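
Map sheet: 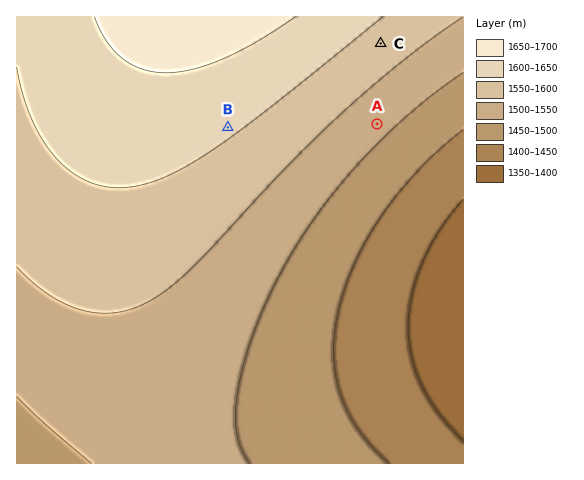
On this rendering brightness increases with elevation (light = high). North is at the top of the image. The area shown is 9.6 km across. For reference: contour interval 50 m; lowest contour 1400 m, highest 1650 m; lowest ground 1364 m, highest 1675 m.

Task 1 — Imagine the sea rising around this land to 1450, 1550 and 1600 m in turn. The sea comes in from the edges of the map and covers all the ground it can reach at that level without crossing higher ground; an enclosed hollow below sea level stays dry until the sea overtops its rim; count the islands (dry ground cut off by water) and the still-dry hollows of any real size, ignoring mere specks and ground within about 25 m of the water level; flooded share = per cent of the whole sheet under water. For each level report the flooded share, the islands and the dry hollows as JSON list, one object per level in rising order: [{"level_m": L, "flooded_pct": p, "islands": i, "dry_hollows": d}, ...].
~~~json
[{"level_m": 1450, "flooded_pct": 16, "islands": 0, "dry_hollows": 0}, {"level_m": 1550, "flooded_pct": 60, "islands": 0, "dry_hollows": 0}, {"level_m": 1600, "flooded_pct": 80, "islands": 0, "dry_hollows": 0}]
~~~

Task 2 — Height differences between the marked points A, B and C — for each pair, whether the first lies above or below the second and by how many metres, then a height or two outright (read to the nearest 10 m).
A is below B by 90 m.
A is below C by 60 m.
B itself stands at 1610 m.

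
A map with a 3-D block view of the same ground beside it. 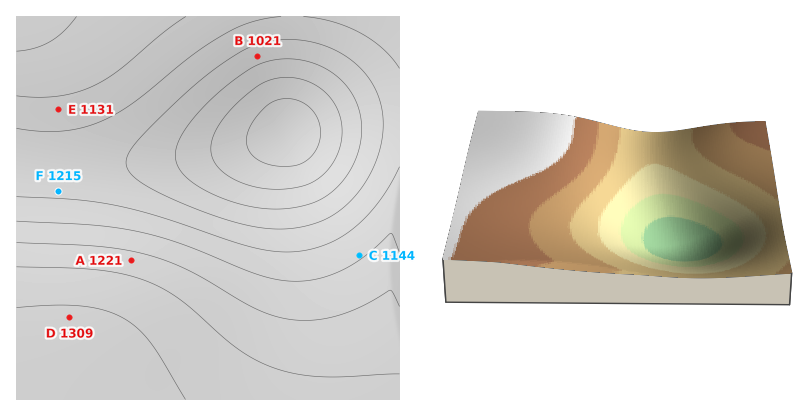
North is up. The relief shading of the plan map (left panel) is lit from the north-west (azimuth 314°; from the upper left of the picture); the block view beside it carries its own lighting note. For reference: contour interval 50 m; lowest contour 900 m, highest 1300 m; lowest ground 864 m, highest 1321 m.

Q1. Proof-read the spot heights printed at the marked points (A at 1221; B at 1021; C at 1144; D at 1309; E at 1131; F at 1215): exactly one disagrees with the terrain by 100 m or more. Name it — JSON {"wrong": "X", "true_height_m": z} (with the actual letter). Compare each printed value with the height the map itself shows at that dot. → {"wrong": "F", "true_height_m": 1090}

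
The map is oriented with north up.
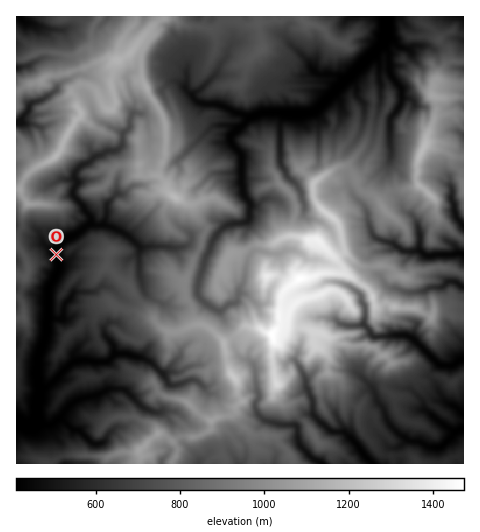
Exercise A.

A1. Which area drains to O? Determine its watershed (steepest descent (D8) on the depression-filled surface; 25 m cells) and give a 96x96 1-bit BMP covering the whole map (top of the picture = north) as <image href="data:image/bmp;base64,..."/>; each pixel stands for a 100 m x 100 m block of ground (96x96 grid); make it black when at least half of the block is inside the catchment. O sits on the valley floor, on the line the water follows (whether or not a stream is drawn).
<image width="96" height="96" href="data:image/bmp;base64,Qk2+BAAAAAAAAD4AAAAoAAAAYAAAAGAAAAABAAEAAAAAAIAEAAATCwAAEwsAAAIAAAAAAAAA////AAAAAAAAAAAAAAAAAAAAAAAAAAAAAAAAAAAAAAAAAAAAAAAAAAAAAAAAAAAAAAAAAAAAAAAAAAAAAAAAAAAAAAAAAAAAAAAAAAAAAAAAAAAAAAAAAAAAAAAAAAAAAAAAAAAAAAAAAAAAAAAAAAAAAAAAAAAAAAAAAAAAAAAAAAAAAAAAAAAAAAAAAAAAAAAAAAAAAAAAAAAAAAAAAAAAAAAAAAAAAAAAAAAAAAAAAAAAAAAAAAAAAAAAAAAAAAAAAAAAAAAAAAAAAAAAAAAAAAAAAAAAAAAAAAAAAAAAAAAAAAAAAAAAAAAAAAAAAAAAAAAAAAAAAAAAAAAAAAAAAAAAAAAAAAAAAAAAAAAAAAAAAAAAAAAAAAAAAAAAAAAAAAAAAAAAAAAAAAAAAAAAAAAAAAAAAAAAAAAAAAAAAAAAAAAAAAAAAAAAAAAAAAAAAAAAAAAAAAAA4AAAAAAAAAAAAAAB+AAAAAAAAAAAAAAD/AAAAAAAAAAAAAAH/AAAAAAAAAAAAAAH/AAAAAAAAAAAAAAP/AAAAAAAAAAAAAAf+AAAAAAAAAAAAAA/+AAAAAAAAAAAAAB/8AAAAAAAAAAAAAB/8AAAAAAAAAAAAAD/8AAAAAAAAAAAAAP/8AAAAAAAAAAAAAf/+AAAAAAAAAAAAA//+AAAAAAAAAAAAB///AAAAAAAAAA8AA///AAAAAAAAAA+AA///AAAAAAAAAB/4H///gAAAAAAAAD/+P///wAAAAAAAAD//////wAAAAAAAAD//////wAAAAAAAAB//////wAAAAAAAAB//////4AAAAAAAAB//////wAAAAAAAAB//////gAAAAAAAAB//////gAAAAAAAAA//////AAAAAAAAAA//////AAAAAAAAAA/////4AAAAAAAAAB/////wAAAAAAAAAB/////gAAAAAAAAAB/////AAAAAAAAAAB/////AAAAAAAAAAA////+AAAAAAAAAAAf///+AAAAAAAAAAAP///+AAAAAAAAAAAD///+AAAAAAAAAAAA////AAAAAAAAAAAAf///AAAAAAAAAAAAP///AAAAAAAAAAAAP///AAAAAAAAAAAAP///AAAAAAAAAAAAH///AAAAAAAAAAAAH///AAAAAAAAAAAAD///AAAAAAAAAAAAB///AAAAAAAAAAAAA//+AAAAAAAAAAAAA//+AAAAAAAAAAAAB+f8AAAAAAAAAAAAB8f8AAAAAAAAAAAAB8f4AAAAAAAAAAAAD8f4AAAAAAAAAAAAD4fwAAAAAAAAAAAAAA/wAAAAAAAAAAAAAA/gAAAAAAAAAAAAAAfgAAAAAAAAAAAAAAfgAAAAAAAAAAAAAAfgAAAAAAAAAAAAAAPgAAAAAAAAAAAAAADgAAAAAAAAAAAAAABgAAAAAAAAAAAAAAAAAAAAAAAAAAAAAAAAAAAAAAAAAAAAAAAAAAAAAAAAAAAAAAAAAAAAAAAAAAAAAAAAAAAAAAAAAAAAAAAAAAAAAAAAAAAAAAAAAAAAAAAAAAA="/>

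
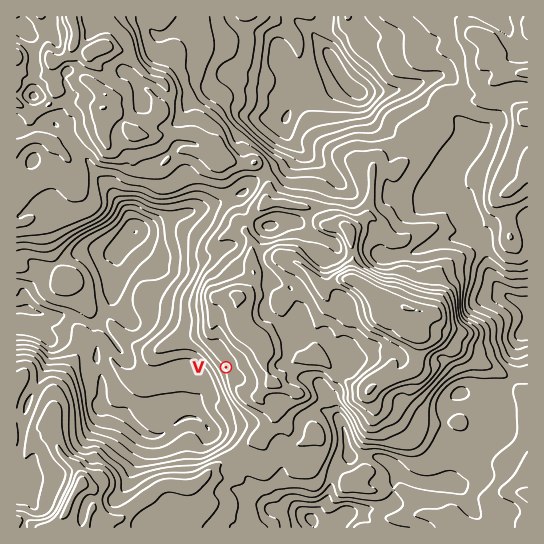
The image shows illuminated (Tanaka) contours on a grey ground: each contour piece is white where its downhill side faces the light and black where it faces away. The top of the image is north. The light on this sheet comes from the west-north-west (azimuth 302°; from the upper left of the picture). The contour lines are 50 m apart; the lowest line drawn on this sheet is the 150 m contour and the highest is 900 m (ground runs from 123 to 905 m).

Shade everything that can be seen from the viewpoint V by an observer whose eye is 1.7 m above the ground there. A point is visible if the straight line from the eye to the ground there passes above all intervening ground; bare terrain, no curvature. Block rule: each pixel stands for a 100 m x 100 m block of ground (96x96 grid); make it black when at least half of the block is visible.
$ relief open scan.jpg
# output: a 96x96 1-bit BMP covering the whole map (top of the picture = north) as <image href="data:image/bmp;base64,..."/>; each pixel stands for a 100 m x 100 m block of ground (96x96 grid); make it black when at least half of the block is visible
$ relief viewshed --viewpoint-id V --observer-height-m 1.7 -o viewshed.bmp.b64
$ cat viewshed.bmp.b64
<image width="96" height="96" href="data:image/bmp;base64,Qk2+BAAAAAAAAD4AAAAoAAAAYAAAAGAAAAABAAEAAAAAAIAEAAATCwAAEwsAAAIAAAAAAAAA////AAAAAAAAIEAAAAAAAAAAAAAAIPAAAAAAAAAAAAAAIfgAAAAAAAAAAAAAIfgAAAAAAAAAAAAAA/wAAAAAAAAAAAAAAf+AAAAAAAAAAAAAAf/AAAAAAAAAAAAAB//gAAAAAAAAAAAAD///wAAAAAAAAAAAD///5wAAAAAAAAAAD////AAAAAAAAAAAH////AAAAAAAAAAAP////gAAAAAAAAAAf////4AAAAAAAAAA/////8AAAAAAAAAA/////8AAAAAAAAAB/////wAAAAAAAAAB////8AAAAAAAAAAB////8AAAAAAAAAAB////4AAAAAAAAAAB////4AAAAAAAAAAB//v/4AAAAAAAAAAB//P/+AAAAAAAAAAB/z//+AAAAAAAAAAB/z//8AAAAAAAAAAB/x//4AAAAAAAAADB/g//4AAAAAAAAADh/g//4IAAAAAAAABz/h//wYAAAAAAAAB7/h//wQAAAAAAAAB//DD/gwAAAAAAAAB//CB/hwAAAAAAAAB8PAB/hfwAAAAAAAB8DAA/yfgAAAAAAAB4DAAP3/AAAAAAAABgCAADn8AAAAAAAAAAAAAAD4AAAAAAAAAAAAAAD4AAAAAAAAAAAAAABAAAAAAAAAAAAAAAAAAAAAAAAAAAAAAAAAAAAAAAAAAAAAAAAAAAAAAAAAAH+AAAAAAAAAAAAACD+AAAAAAAAAAAAAAB/AAAAAAAAAAAAAAA/AAAAAAAAAAAAAAAfAAAAAAAAAAAAADgfAAAAAAAAAAAAADgOAAAAAAAAAAAAADgMAAAAAAAAAAAAAD/4AAAAAAAAAAAAAD/4AAAAAAAAAAAAAD/4AAAAAAAAAAAAAD/4AAAAAAAAAAAAAD/8AAAAAAAAAAAAAD/8AAAAAAAAAAAAAD/+AAAAAAAAAAAAAA/+AAAAAAAAAAAAAAf+AAAAAAAAAAAAAAP+AAAAAAAAAAAAADv+AAAAAAAAAAAAAB/8AAAAAAAAAAAAAD/4AAAAAAAAAAAAAD/AAAAAAAAAAAAAAD/gAAAAAAAAAAAAAC/gAAAAAAAAAAAAACHAAAAAAAAAAAAAACCAAAAAAAAAAAAAACAAAAAAAAAAAAAAADAAAAAAAAAAAAAAADAAAAAAAAAAAAAAADwAAAAAAAAAAAAAAAwAAAAAAAAAAAAAAAAAAAAAAAAAAAAAAAAAAAAAAAAAAAAAAAAAAAAAAAAAAAAAAAAAAAAAAAAAAAAAAAAAAAAAAAAAAAAAAAAAAAAAAAAAAAAAAAAAAAAAAAAAAAAAAAAAAAAAAAAAAAAAAAAAAAAAAAAAAAAAAAAAAAAAAAAAAAAAAAAAAAAAAAAAAAAAAAAAAAAAAAAAAAAAAAAAAAAAAAAAAAAAAAAAAAAAAAAAAAAAAAAAAAAAAAAAAAAAAAAAAAAAAAAAAAAAAAAAAAAAAAAAAAAAAAAAAAAAAAAAAAAAAAAAAAAAAAAAAAAAAAAAAAAAAAAAAAAAAAAAAAAAAAAAAAAAAAAAAAAAAAAAAAAAAAAAAAAAAAAAAAAAAA="/>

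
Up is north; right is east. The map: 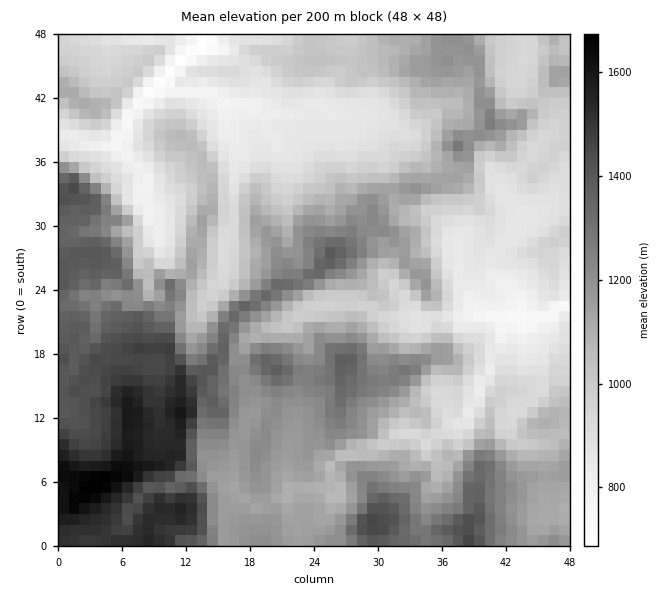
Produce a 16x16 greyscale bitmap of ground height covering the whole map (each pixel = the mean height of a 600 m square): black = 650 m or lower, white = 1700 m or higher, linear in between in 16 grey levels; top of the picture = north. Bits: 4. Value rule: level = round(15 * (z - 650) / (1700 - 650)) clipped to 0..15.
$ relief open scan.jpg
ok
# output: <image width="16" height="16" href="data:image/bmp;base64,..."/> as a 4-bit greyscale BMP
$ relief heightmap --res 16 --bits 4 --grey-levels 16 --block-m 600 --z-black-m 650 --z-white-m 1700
<image width="16" height="16" href="data:image/bmp;base64,Qk32AAAAAAAAAHYAAAAoAAAAEAAAABAAAAABAAQAAAAAAIAAAAATCwAAEwsAABAAAAAAAAAAAAAAABEREQAiIiIAMzMzAERERABVVVUAZmZmAHd3dwCIiIgAmZmZAKqqqgC7u7sAzMzMAN3d3QDu7u4A////ANzMp4d6ubqH7cynd2momXfe3JeHZ3Z5d7zdmIeHVUZWvN25iJh1REW7zKmpmZdTRLu6iXeIVUMjqZhYhlVFMiKqd2WJl2czNKlUZHiYdTM0uTNlZnh1RDOVJGREVWd0RDM1UzMzRYZUVSQyMzNFaGVlQjM0RVd2RkRDE0VVZ4ZG"/>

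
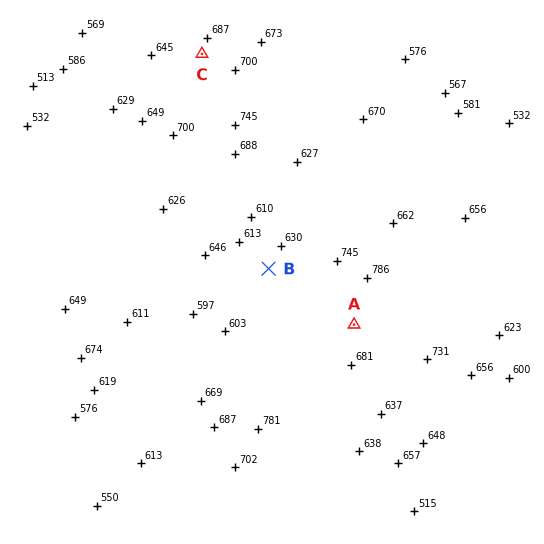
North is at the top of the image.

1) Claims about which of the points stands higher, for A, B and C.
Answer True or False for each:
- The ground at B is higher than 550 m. True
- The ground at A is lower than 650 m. False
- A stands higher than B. True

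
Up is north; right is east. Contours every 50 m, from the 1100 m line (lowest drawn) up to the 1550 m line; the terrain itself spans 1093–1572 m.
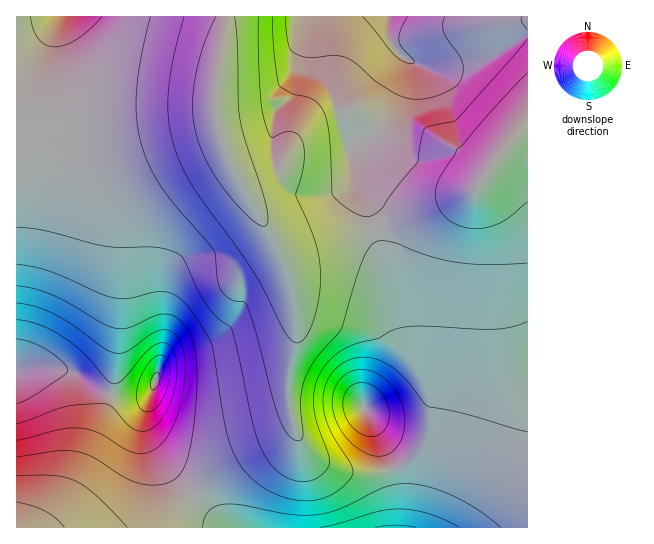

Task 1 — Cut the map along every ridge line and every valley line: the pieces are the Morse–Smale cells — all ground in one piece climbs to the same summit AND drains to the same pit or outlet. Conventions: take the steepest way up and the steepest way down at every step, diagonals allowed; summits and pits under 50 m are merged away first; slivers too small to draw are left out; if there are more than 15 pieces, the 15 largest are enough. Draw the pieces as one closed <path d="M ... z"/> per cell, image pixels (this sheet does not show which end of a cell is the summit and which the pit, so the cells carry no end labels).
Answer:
<path d="M223 145l-68 34-13 9-9 9-8 14-4 24-1 87-4 45-5 27 14 3 14 0 13-6-7 20 0 16 3 10 17 28 26 28 35-28 57-28 10-10-5-29 1-29 7-23 0-35-4-25-9-28-43-76z"/><path d="M527 16l-301 0-10 67 1 43 11 32 48 87 7 6 12 0 78-22-6-28-12-27-3-25 15-10 17-17 9-13 11-24 5-23-1-1 22 8 49-8 18-8 21-14 9-3z"/><path d="M527 128l-6 1-8 8-33 45-16 29-12 32-7 31-8 116-6 40-10 19-12 12-17 8 4 17 2 42 130-1z"/><path d="M215 113l-100 11-57 9-42 4 1 232 36-1 14 3 7 2 15 12 22 9 8-55 2-38 0-66 4-24 8-14 14-13 43-23 28-12 5-4z"/><path d="M225 16l-208 0-1 119 42-2 79-12 77-6 2-2 0-30 9-60z"/><path d="M374 229l-79 22-12 0-6-4 14 34 5 30 0 35-7 23-1 29 9 37 6 11 10 11 18 11 23 5 19 0 18-4-11-31-15-28 0-4 40-44 0-15-6-32z"/><path d="M527 36l-9 3-32 20-23 6-33 4-22-8 1 1-5 23-11 24-9 13-17 17-15 10 3 25 10 23 9 31 43-13 57-24 39-54 8-8 7-2z"/><path d="M474 191l-57 24-44 14 19 60 13 58-1 18-39 41 0 4 15 28 11 31 18-8 12-12 10-19 6-40 10-124 9-35z"/><path d="M294 424l-7 11-61 30-34 29 37 34 168 0 0-29-5-29-19 3-19 0-23-5-18-11-6-6-10-16z"/><path d="M53 368l-37 2 1 158 26 0 17-18 20-36 31-79-22-10-18-13z"/><path d="M151 391l-4 4-8 2-14 0-10-2-6 2-5 18-24 59-15 28-20 26 110 0 37-34-27-29-17-28-3-10 0-16z"/><path d="M193 495l-37 32 72 0z"/>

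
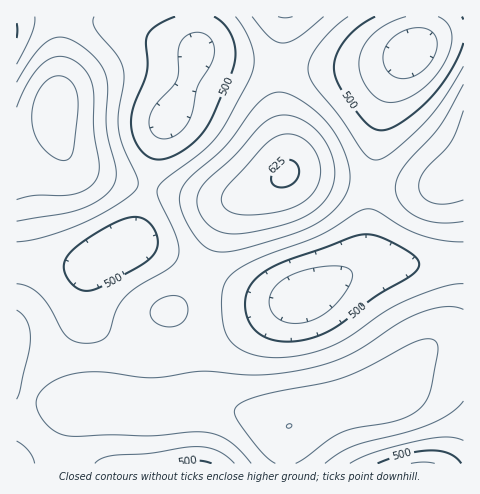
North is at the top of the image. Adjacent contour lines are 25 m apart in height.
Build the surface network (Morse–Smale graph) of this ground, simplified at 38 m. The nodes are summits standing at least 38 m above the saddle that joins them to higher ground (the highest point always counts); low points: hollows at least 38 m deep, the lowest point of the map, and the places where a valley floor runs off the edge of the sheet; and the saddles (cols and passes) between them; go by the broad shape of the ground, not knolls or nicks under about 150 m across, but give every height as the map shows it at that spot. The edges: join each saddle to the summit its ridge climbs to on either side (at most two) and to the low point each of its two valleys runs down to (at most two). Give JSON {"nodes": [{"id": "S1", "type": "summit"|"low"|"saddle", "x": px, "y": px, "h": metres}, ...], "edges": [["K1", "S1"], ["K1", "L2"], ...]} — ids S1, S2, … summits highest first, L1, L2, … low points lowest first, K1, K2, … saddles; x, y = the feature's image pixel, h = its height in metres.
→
{"nodes": [
{"id": "S1", "type": "summit", "x": 286, "y": 174, "h": 629},
{"id": "S2", "type": "summit", "x": 55, "y": 105, "h": 615},
{"id": "S3", "type": "summit", "x": 290, "y": 426, "h": 600},
{"id": "S4", "type": "summit", "x": 456, "y": 173, "h": 588},
{"id": "L1", "type": "low", "x": 412, "y": 50, "h": 432},
{"id": "L2", "type": "low", "x": 305, "y": 295, "h": 458},
{"id": "L3", "type": "low", "x": 169, "y": 118, "h": 465},
{"id": "L4", "type": "low", "x": 423, "y": 463, "h": 472},
{"id": "L5", "type": "low", "x": 120, "y": 248, "h": 479},
{"id": "L6", "type": "low", "x": 196, "y": 463, "h": 495},
{"id": "K1", "type": "saddle", "x": 192, "y": 402, "h": 569},
{"id": "K2", "type": "saddle", "x": 463, "y": 337, "h": 562},
{"id": "K3", "type": "saddle", "x": 28, "y": 396, "h": 549},
{"id": "K4", "type": "saddle", "x": 279, "y": 68, "h": 540},
{"id": "K5", "type": "saddle", "x": 201, "y": 271, "h": 538},
{"id": "K6", "type": "saddle", "x": 371, "y": 185, "h": 535},
{"id": "K7", "type": "saddle", "x": 147, "y": 187, "h": 522}],
"edges": [["K1", "S3"], ["K1", "L2"], ["K1", "L5"], ["K2", "S3"], ["K2", "L2"], ["K2", "L4"], ["K3", "S3"], ["K3", "L5"], ["K3", "L6"], ["K4", "S1"], ["K4", "L1"], ["K4", "L3"], ["K5", "S1"], ["K5", "S3"], ["K5", "L2"], ["K5", "L5"], ["K6", "S1"], ["K6", "S4"], ["K6", "L1"], ["K6", "L2"], ["K7", "S1"], ["K7", "S2"], ["K7", "L3"], ["K7", "L5"]]}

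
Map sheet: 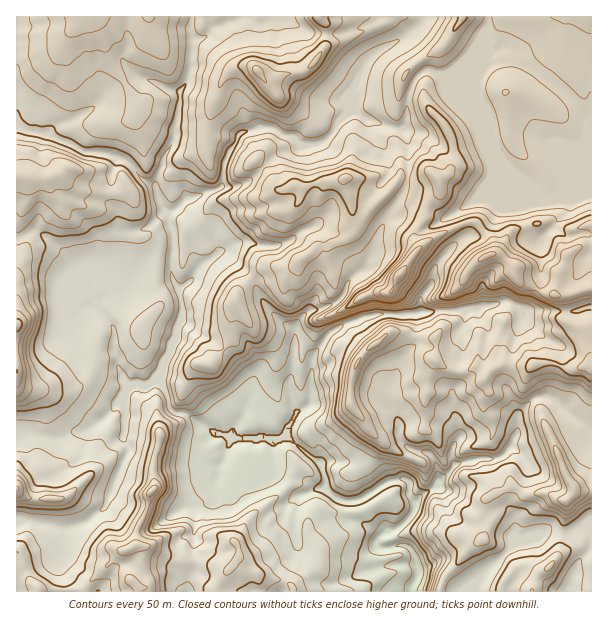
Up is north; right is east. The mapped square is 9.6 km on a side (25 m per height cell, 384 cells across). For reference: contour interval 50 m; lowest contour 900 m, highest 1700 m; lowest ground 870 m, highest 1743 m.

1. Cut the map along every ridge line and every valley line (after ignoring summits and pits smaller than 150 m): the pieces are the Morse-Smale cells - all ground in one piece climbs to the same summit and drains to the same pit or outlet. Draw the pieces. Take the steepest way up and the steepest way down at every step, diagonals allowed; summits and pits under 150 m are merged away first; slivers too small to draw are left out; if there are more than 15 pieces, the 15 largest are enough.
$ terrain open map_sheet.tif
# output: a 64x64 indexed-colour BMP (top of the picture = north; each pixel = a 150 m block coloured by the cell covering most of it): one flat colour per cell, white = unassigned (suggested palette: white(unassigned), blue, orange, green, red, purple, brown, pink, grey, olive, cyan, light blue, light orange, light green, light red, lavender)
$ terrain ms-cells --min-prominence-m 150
<image width="64" height="64" href="data:image/bmp;base64,Qk12CAAAAAAAAHYAAAAoAAAAQAAAAEAAAAABAAQAAAAAAAAIAAATCwAAEwsAABAAAAAAAAAA////ALR3HwAOf/8ALKAsACgn1gC9Z5QAS1aMAMJ34wB/f38AIr28AM++FwDox64AeLv/AIrfmACWmP8A1bDFACIiIiIiIiIiIiIiIiIiIiIiIiIiIiIRERERERERERERIiIiIiIiIiIiIiIiIiIiIiIiIiIiIhEREREREREREREiIiIiIiIiIiIiIiIiIiIiIiIiIiIiIRERERERERERESIiIiIiIiIiIiIiIiIiIiIiIiIiIiIRERERERERERERIiIiIiIiIiIiIiIiIiIiIiIiIiIiIhEREREREREREREiIiIiIiIiIiIiIiIiIiIiIiIiIhERERERERERERERESIiIiIiIiIiIiIiIiIiIiIiIiIiERERERERERmZERERIiKIgiIiIiIiIiIiIiIiIiIiIiERERERERERGZmZmZmIiIiIgiIiIiIiIiIiIiIiIiIiIREREREREREZmZmZmYiIiIiIIiIiIiIiIiIiIiIiIiIRERERERERERmZmZmZiIiIiIgiIiIiIiIiIiIiIiIiERERERERERERGZmZmZmIiIiIiIIiIiIiIiIiIiIiIhERERERERERERERmZmZmYiIiIiIgiIiIiIiIiIiIiEREREREREREREREREZmZmZiIiIiIiCIiIiIiIiIiIhERERERERERERERERERmZmZmIiIiIiIgiIiIiIiIiIiERERERERERERERERERGZmZmYiIiIiIiCIiIiIiIiIiIRERERERERERERERERGZmZmZiIiIiIiIIiIiIiIiIiIhERERERERERERERERGZmZmZlVVVWIiIgiIiIiIiERERERERERERERERERERERmZmZmVVVVVVYiCIiIiIhERERERERERERERERERERERGZmZmRVVVVVVWIIiIiIREREREREREREREREREREREREZmZmRFVVVVVVVgiIiERERERERERERERERERERERERERGZmREVVVVVVVVSIiIRERERERERERERERERERERERERERkRERVVVVVVVVIiIRERERERERERERERERERERERERERERERFVVVVVVVUREREREREREREREREREREREREREREREREREVVVVVVVVRERERERERERERERERERERERERERERERERERVVVVVVVRERERERERERERERERERERERERERERERERERFVVVVVVVEREREREREREREREREREREREREREREREREREVVVVVVVURERERERERERERERERERERERERERERERERERVVVVVVVRERERERERERERERERERERERERERERERERERFVVVVVVVEREREREREREREREREREREREREREREREREREVVVVVVVERERERERERERERERERERERERERERERERERERVVVVVVERERERERERERERERERERERERd3d3EREXd3d3FVVVVVURERERERERERERERERERERERF3d3d3d3d3d3d1VVVVVmYRERERERERERERERERERERERd3d3d3d3d3d3VVVVVmZmYRERERERERERERERERERERF3d3d3d3d3d3dVVVVWZmZhEREREREREREREREREREREXd3d3d3d3d3d1VVVWZmZmERERERERERERERERERERERF3d3d3d3d3d3VVVVZmZmYRERERERERERERERERERERERd3d3d3d3d3dVVWZmZmZhEREREREREREREREREREREREXd3d3d3d3d2VWZmZmZmERERERERERERERERERERERERF3d3dxF3d3ZmZmZmZmZmERERERERERERERERERERERERF3d3ERd3dmZmZmZmZmZhERERERERERERERERERERERERd3cRF3d2ZmZmZmZmZmYxEREREREREREREREREREREREXcRERd3ZmZmZmZmZmYzMREREREREREREREREREREREXdxERF3dmZmZmZmZmZjMzMRERERERERERERERERERERd3EREREWZmZmZmZmZjMzMzMRERERERERERERERERERF3ERERERZmZmZmZmZEQzMzMxEREREREREREREREREREXcRERERFmZmZmZmZkRDMzMzERERERERERERERERERERcREREREWZmZmZmZEREQzMzMxERERERERERERERERERERERERERZmZmZERERERDMzMzERERERERERERERERERERERERERFmZkREREREREQzMzMxERETMzEREREREREREREREREREWRERERERERERDMzMzMxEzMzMRERERERERERERERERERREREREREREREMzMzMzMzMzMzERERERERERERERERERFEREREREREREQzMzMzMzMzMzMxEREREREREREREREREURERERERERERDMzMzMzMzMzMzERERERERERERERERERREREREREREREMzMzMzMzMzMzMRERERERERERERERERFERERERERERERDMzMzMzMzMzMzEREREREREREREREREUREREREREREREMzMzMzMzMzMzMRERERERERERERERERREREREREREREQzMzMzMzMzMzMzERERERERERERERERFERERERERERERDMzMzMzMzMzMzMREREREREREREREREUREREREREREREMzMzMzMzMzMzMzMRERERERERERERERRERERERERERERDMzMzMzMzMzMzMzMRERERERERERERFERERERERERERDMzMzMzMzMzMzMzMzEREREREREREREUREREREREREREMzMzMzMzMzMzMzMzMxERERERERERER"/>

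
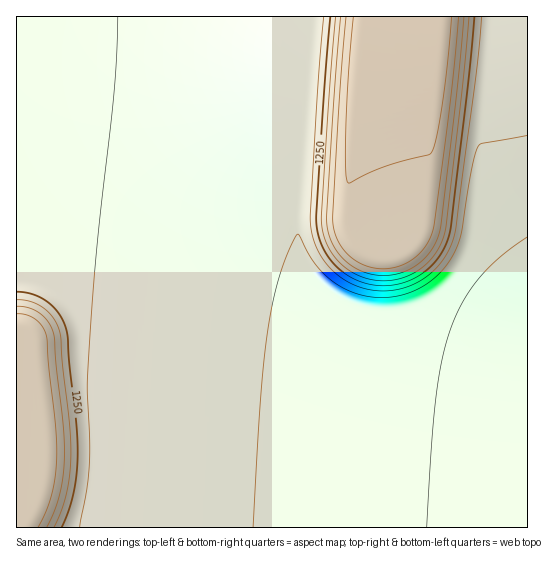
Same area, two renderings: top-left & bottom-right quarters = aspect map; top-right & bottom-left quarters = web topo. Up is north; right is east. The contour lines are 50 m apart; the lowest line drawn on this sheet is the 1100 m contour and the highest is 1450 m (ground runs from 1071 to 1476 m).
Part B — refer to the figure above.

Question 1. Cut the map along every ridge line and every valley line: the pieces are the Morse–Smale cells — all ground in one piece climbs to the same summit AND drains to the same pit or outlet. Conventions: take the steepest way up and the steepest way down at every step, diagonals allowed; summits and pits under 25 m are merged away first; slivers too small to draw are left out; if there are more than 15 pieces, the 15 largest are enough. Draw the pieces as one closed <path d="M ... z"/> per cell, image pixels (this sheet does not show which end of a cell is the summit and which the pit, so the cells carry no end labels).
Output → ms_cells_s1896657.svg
<path d="M310 16l-294 1 1 511 511-1 0-166-82-24-88-29-31-19-14-15-10-19-7-24 0-26z"/><path d="M527 16l-216 0-2 2-1 15-12 172 0 26 7 24 10 19 21 21 31 16 81 26 80 23 2-1z"/>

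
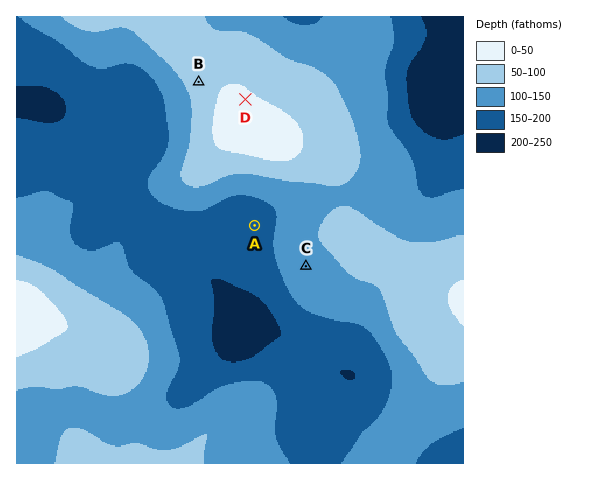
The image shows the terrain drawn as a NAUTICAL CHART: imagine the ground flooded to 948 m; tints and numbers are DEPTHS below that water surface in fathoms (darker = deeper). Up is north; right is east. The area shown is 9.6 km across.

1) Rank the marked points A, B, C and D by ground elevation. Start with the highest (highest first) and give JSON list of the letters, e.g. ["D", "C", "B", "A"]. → ["D", "B", "C", "A"]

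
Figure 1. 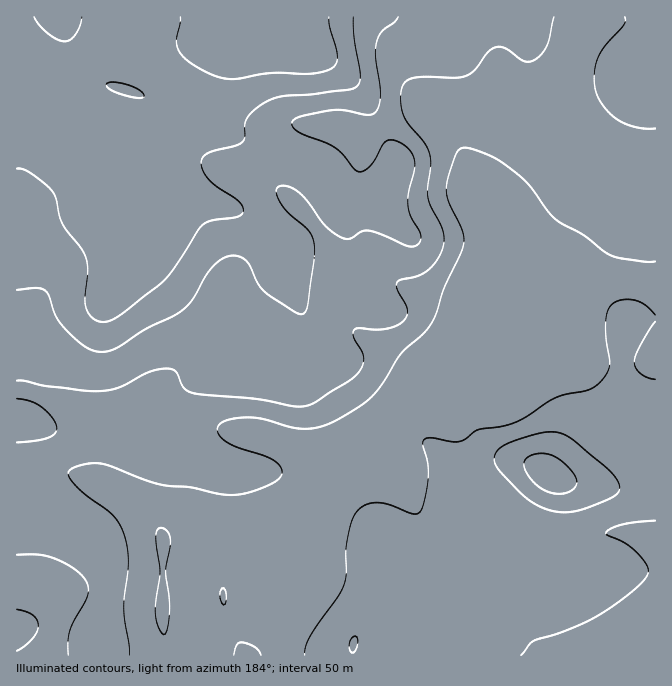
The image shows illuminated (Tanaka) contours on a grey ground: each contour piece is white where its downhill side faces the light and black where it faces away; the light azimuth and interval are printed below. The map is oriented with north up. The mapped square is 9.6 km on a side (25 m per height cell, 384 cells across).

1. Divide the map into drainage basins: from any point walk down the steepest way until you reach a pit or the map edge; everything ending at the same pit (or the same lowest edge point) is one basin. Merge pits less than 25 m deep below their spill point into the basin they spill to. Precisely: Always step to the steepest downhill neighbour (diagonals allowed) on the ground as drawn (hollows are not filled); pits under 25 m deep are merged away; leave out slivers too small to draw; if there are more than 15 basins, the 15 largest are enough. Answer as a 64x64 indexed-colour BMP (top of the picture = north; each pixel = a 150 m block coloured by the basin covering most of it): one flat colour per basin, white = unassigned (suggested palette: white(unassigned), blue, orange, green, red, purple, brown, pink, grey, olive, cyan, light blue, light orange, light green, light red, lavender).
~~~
<image width="64" height="64" href="data:image/bmp;base64,Qk12CAAAAAAAAHYAAAAoAAAAQAAAAEAAAAABAAQAAAAAAAAIAAATCwAAEwsAABAAAAAAAAAA////ALR3HwAOf/8ALKAsACgn1gC9Z5QAS1aMAMJ34wB/f38AIr28AM++FwDox64AeLv/AIrfmACWmP8A1bDFABERERERERERERERERERERERIiIiIiIiIiIiIiIiIiIiEREREREREREREREREREREREiIiIiIiIiIiIiIiIiIiIRERERERERERERERERERERESIiIiIiIiIiIiIiIiIiIhEREREREREREREREREREREREiIiIiIiIiIiIiIiIiIiERERERERERERERERERERERERIiIiIiIiIiIiIiIiIiIREREREREREREREREREREREREREiIiIiIiIiIiIiIiIhERERERERERERERERERERERERERESIiIiIiIiIiIiIiEREREREREREREREREREREREREREREiIiIiIiIiIiIiIRERERERERERERERERERERERERERERIiIiIiIiIiIiIhERERERERERERERERERERERERERERESIiIiIiIiIiIiERERERERERERERERERERERERERERERIiIiIiIiIiIiIRERERERERERERERERERERERERERERESIiIiIiIiIiIhERERERERERERERERERERERERERERERIiIiIiIiIiIiERERERERERERERERERERERERERERERESIiIiIiIiIiIRERERERERERERERERERERERERERERESIiIiIiIiIiIhERERERERERERERERERERERERERERERIiIiIiIiIiIiERERERERERERERERERERERERERERERIiIiIiIiIiIREREREREREREREREREREREREREREREREiIiIiIhEREREREREREREREREREREREREREREREREREREiIiIRERERERERERERERERERERERERERERERERERERERERERERERERERERERERERERERERERERERERERERERERERERERERERERERERERERERERERERERERERERERERERERERERERERERERERERERERERERERERERERERERERERERERERERERERERERERERERERERERERERERERERERERERERERERERERERERERERERERERERERERERERERERERERERERERERERERERERERERERERERERERERERERERERERERERERERERERERERERERERERERERERERERERERERERERERERERERERERERERERERERERERERERERERERERERERERERERERERERERERERERERERERERERERERERERERERERERERERERERERERERERERERERERERERERERERERERERERERERERERERERERERERERERERERERERERERERERERERERERERERERERERERERERERERERERERERERERERERERERERERERERERERERERERERERERERERERERERERERERERERERERERERERERERERERERERERERERERERERERERERERERERERERERERERERERERERERERERERERERERERERERERERERERERERERERERERERERERERERERERERERERERERERERERERERERERERERERERERERERERERERERERERERERERERERERERERERERERERERERERERERERERERERERERERERERERERERERERERERERERERERERERERERERERERERERERERERERERERERERERERERERERERERERERERERERERERERERERERERERERERERERERERERERERERERERERERERERERERERERERERERERERERERERERERERERERERERERERERERERERERERERERERERERERERERERERERERERERERERERERERERERERERERERERERERERERERERERERERERERERERERERERERERERERERERERERERERERERERERERERERERERERERERERERERERERERERERERERERERERERERERERERERERERERERERERERERERERERERERERERERERERERERERERERERERERERERERERERERERERERERERERERERERERERERERERERERERERERERERERERERERERERERERERERERERERERERERERERERERERERERERERERERERERERERERERERERERERERERERERERERERERERERERERERERERERERERERERERERERERERERERERERERERERERERERERERERERERERERERERERERERERERERERERERERERERERERERERERERERERERERERERERERERERERERERERERERERERERERERERERERERERERERERERERERERERERERERERERERERERERERERERERERERERERERERERERERERERERERERERERERERERERERERERERERERERERERERERERERERERERERERERERERERERERERERERERERERERERERERERERERERERERERERERERERERERERERERERERERERERERERERERERERERERERERERERERERERERERERERERERERERERERERERERERERERERERERERERERERERERERERERERERERERERERERERERERERERERERERERERERERERERERERERERERERERERERERERERERERERERERERERERERERERERERERERERERERERERERERERERERERERERERERER"/>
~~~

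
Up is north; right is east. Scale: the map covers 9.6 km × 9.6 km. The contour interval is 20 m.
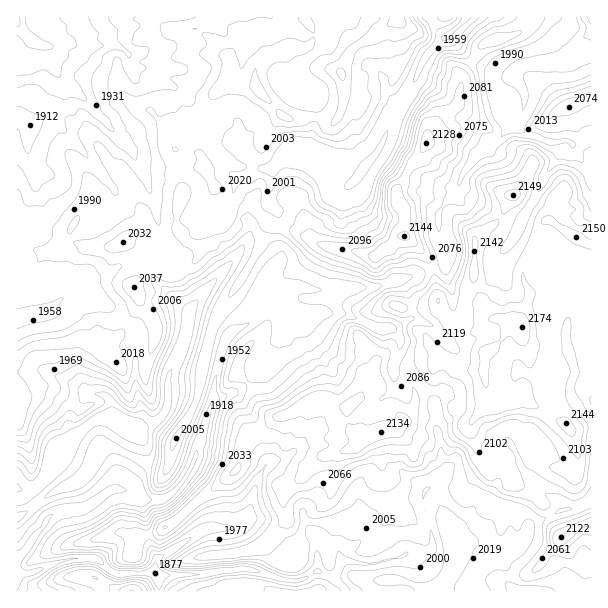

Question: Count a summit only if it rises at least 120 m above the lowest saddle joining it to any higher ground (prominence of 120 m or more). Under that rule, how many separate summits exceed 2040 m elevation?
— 1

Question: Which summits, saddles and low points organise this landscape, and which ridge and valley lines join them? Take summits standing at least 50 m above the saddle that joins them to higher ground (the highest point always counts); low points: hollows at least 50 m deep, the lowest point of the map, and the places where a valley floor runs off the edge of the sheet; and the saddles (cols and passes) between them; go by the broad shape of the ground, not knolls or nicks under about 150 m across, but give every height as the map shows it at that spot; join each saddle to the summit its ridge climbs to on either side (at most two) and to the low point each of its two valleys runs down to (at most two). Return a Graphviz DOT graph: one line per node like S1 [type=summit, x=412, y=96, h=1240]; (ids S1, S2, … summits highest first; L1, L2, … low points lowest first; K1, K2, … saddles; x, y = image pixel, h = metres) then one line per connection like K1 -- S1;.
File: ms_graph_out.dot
graph terrain {
  S1 [type=summit, x=522, y=329, h=2174];
  S2 [type=summit, x=404, y=237, h=2144];
  S3 [type=summit, x=561, y=537, h=2122];
  S4 [type=summit, x=396, y=20, h=2069];
  S5 [type=summit, x=131, y=591, h=2001];
  L1 [type=low, x=17, y=558, h=1824];
  L2 [type=low, x=17, y=21, h=1855];
  L3 [type=low, x=465, y=17, h=1931];
  L4 [type=low, x=584, y=17, h=1951];
  K1 [type=saddle, x=432, y=269, h=2075];
  K2 [type=saddle, x=585, y=503, h=2045];
  K3 [type=saddle, x=443, y=209, h=2040];
  K4 [type=saddle, x=276, y=227, h=2028];
  K5 [type=saddle, x=473, y=60, h=2027];
  K6 [type=saddle, x=239, y=218, h=2021];
  K7 [type=saddle, x=204, y=114, h=2013];
  K8 [type=saddle, x=128, y=321, h=1998];
  K9 [type=saddle, x=140, y=573, h=1892];
  K1 -- S1;
  K1 -- S2;
  K1 -- L1;
  K2 -- S1;
  K2 -- S3;
  K2 -- L1;
  K3 -- S1;
  K3 -- S2;
  K3 -- L1;
  K3 -- L4;
  K4 -- S1;
  K4 -- S2;
  K4 -- L1;
  K4 -- L3;
  K5 -- S1;
  K5 -- S2;
  K5 -- L3;
  K5 -- L4;
  K6 -- S1;
  K6 -- L1;
  K6 -- L3;
  K7 -- S1;
  K7 -- S4;
  K7 -- L2;
  K7 -- L3;
  K8 -- S1;
  K8 -- L1;
  K8 -- L2;
  K9 -- S1;
  K9 -- S5;
  K9 -- L1;
}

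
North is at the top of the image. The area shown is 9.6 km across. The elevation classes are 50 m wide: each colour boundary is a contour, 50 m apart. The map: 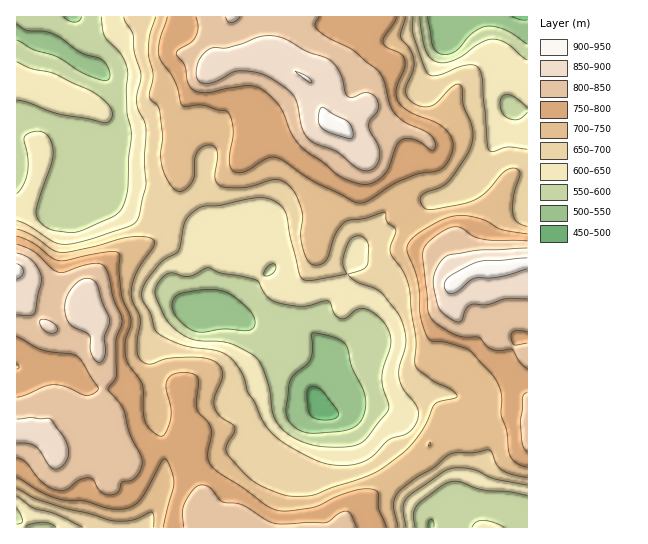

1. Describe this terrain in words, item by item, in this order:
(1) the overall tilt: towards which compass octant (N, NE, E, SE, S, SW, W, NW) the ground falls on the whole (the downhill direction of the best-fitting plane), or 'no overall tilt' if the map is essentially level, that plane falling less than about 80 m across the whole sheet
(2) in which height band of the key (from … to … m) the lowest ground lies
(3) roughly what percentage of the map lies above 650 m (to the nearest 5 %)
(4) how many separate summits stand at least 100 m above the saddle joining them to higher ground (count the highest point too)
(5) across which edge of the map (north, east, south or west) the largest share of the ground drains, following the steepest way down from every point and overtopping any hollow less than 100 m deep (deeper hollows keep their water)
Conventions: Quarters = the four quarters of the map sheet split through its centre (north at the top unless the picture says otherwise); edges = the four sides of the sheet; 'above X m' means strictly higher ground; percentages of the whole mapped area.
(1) No overall tilt - high and low ground are spread across the sheet.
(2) The lowest ground lies in the 450–500 m band.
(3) Ground above 650 m makes up about 65 % of the sheet.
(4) There are 3 summits with 100 m or more of prominence.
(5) Most of the ground drains across the western edge.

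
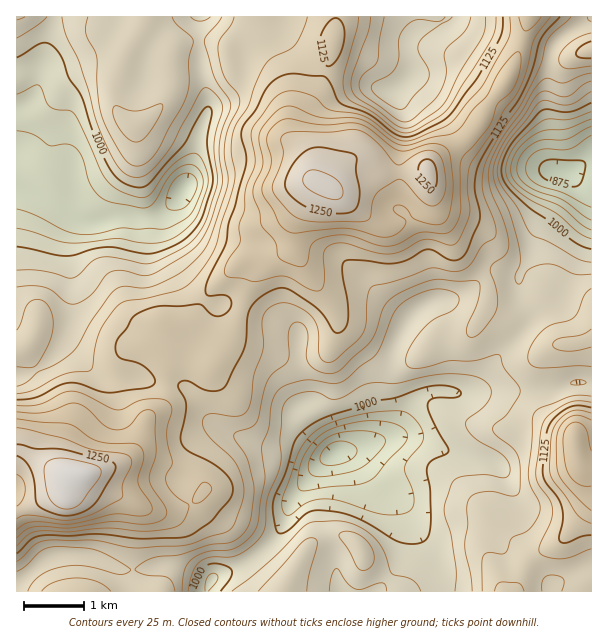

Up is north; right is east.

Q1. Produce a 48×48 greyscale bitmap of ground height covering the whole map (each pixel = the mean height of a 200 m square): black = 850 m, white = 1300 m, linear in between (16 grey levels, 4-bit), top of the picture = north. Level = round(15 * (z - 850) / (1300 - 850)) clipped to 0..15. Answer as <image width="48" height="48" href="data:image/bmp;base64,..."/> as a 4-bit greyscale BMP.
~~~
<image width="48" height="48" href="data:image/bmp;base64,Qk32BAAAAAAAAHYAAAAoAAAAMAAAADAAAAABAAQAAAAAAIAEAAATCwAAEwsAABAAAAAAAAAAAAAAABEREQAiIiIAMzMzAERERABVVVUAZmZmAHd3dwCIiIgAmZmZAKqqqgC7u7sAzMzMAN3d3QDu7u4A////AHiJmZiIiIdkRWZ3d3ZmZmZmZmZ4iIh3iHeIiIiIh3dlRVZnd3ZmZmZmZmZ4iIiIiId3d3d4h3d2VVVmd3Zmd2ZlVWd4iIiIiJh3d4iIiIiHd2ZWZ3Znd2VVVWd3eIiZmKmZmZmZmZmYiHdlVnd3dlVVVWd3eIiZmcu7u6qqu6qpmYdlVWZmZVVFVmd3d3iJqt3d3czMy7qqmYhlRVVVVEREVmd3d3eJqt3u7t3My7qqqZhlREREREREVmd3d3eJq83v/u3cy6qqqph1QzNEREREVmZ3Z3iavN3v/+7cu6qqqZh2UzMzM0RFVWZmZnmrzN7v/+7dy6qqmYd2VCIiIzRFVVVVZnmrzN3u7d3cy6qZmId2VDIRIjNEVVVWZ3irzN3d3MzMu6mZiHd2ZUIiIiM0VVVmd3iszNzMzLu7u6mYiId2ZVQzMzM0VVZnd3irzLu7u7uru6qYiIh2ZVVUREREVWZmd3iau6qru6qqq6qZmZh2ZVZlVVRFVVVmZ3eImYmaqqmZqqmZmZiHZmZmZVVVVVVWZ3d3d3iJmZmZmZmZmZiHd3d3ZmZmVVVmZ3d3d3eIiImZmZmaqZmId3iHdmZnZmZmd3d3d4h3iImZmamZqpmIh4iId2Z3d3d3d3iIiIiHeImZmqmZqpmIh4mZh3Znd3d3d3iIiIiHd4mZmqqZmZmIh4mZmHZnd3d3d3eIiIiHd4iZmqqZmZmIiImZmHZmd3eHd3d4iHiHd3iZmZmZmZmYiJmpmIdmZneId3d3eHd3Z3eIiJmZmZmZmZqpmId2Znd4d3d3eHd2Znd3eIiJmqqpmqqpmIiHd3d4d3d3d2ZmZmd3d3eJmqqqqrqpmZmIiIiId3d3d2ZVVmZmZmd4mqqru7qZmZmZmZmId3d2ZlVVVVVVVVZ3iaqru7qqqqqpmqmIh2ZmVVRERERERERXiaq7u7u7u8u6qqqYh2ZlVERDMzMzMzRGeaq7zMzMzMzLu7qZh2ZVQ0MzMzMzMzM1eaq8zd3d3czMzLqYdmVEMjMzMzM0QzI0aJq83e7u3czM3LqYdlQzIjMzMzRFVDIjZ5rN3u7u3czN3cqYZTIhETMzM0RWZUIjV5q83u7u3d3d7cqXUyEQETMzM0VndlQ0Z5q83u7u3d3d7bqXUyEQETMzM0Vnd2VEaJq83e7d3dzN3LuoZCERETMzNFZ3d2ZVaJq83d3d3curu7u5dTIiITNERFZ4h3ZVZ5q8zMzMzKmJqru6llQzMkRERGeIiHZlV4mry7u7uodniau7qGVERERERWd3d3dlVnmqu6qpmGZmeJq7qXZWZURFVWd3d3dmZ4iaqqqYdmVmZ4mruod3dlRFVmd3d3d2Z4iZqpmYdmVWZ3iau5h4d1RFVnd3d3d2eIiJmZmYd2ZmZniau6iIiFVVVnd3d3d2eIiImZmZh2ZmZ3eJq6mImVVVZnd3d3d3eIiIiJmZh3ZmZneJq6mImWZWZ3d3d3d3eIiIiJmZh3ZmZmd4mrqYiGZmZ3d3d3dmZ4iIiImZiHZmZmZ4mrupiA=="/>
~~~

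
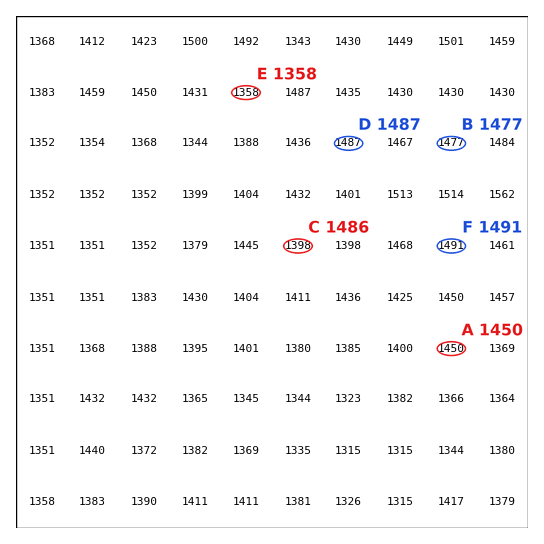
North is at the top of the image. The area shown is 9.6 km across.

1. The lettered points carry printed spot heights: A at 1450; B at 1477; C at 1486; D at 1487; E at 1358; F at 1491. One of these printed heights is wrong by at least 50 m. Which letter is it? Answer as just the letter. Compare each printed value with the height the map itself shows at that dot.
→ C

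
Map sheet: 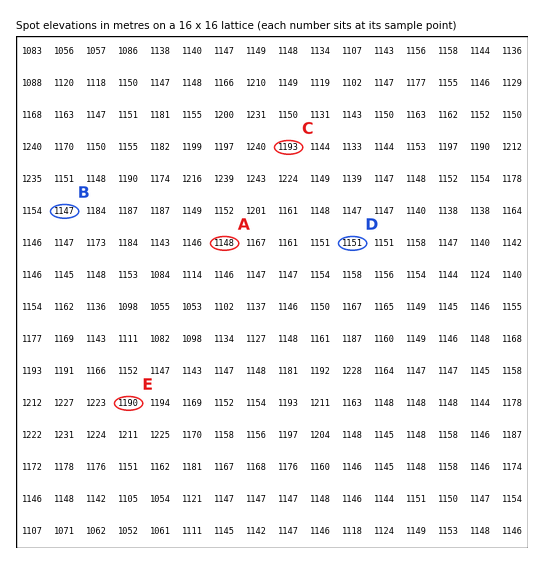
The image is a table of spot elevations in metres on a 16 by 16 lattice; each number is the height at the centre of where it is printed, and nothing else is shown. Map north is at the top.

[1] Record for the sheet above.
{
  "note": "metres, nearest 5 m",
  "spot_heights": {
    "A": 1150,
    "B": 1145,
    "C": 1195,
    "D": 1150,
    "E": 1190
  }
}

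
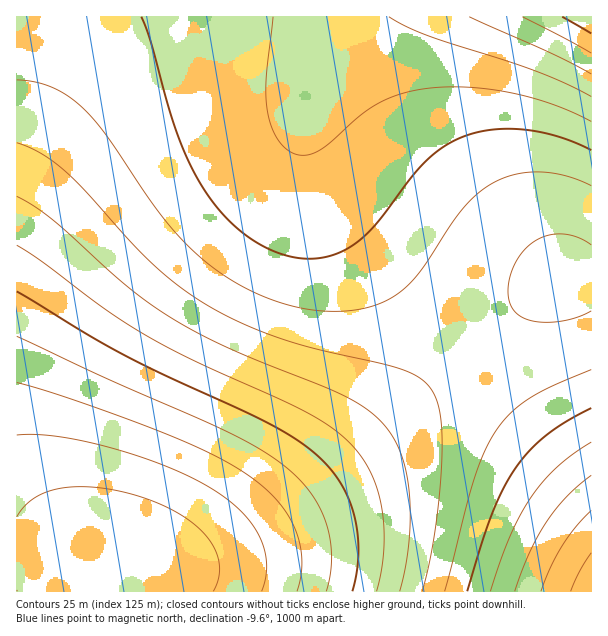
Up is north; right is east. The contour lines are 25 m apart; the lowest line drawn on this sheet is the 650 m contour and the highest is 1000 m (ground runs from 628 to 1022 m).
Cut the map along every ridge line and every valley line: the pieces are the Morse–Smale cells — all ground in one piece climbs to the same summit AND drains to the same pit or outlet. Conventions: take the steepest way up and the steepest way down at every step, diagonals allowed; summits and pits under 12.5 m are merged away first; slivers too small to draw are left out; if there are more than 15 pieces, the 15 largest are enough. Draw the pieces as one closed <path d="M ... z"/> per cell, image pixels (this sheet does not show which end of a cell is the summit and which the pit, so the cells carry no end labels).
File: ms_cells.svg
<path d="M591 16l-575 1 1 575 99 0 1-24 21 2 35-5 36-12 27-13 33-22 60-46 154-136 53-42 30-17 26 1z"/><path d="M569 277l-8 1-16 10-42 31-146 129-88 70-33 22-47 20-34 8-38 0-1 23 475 1 1-313z"/>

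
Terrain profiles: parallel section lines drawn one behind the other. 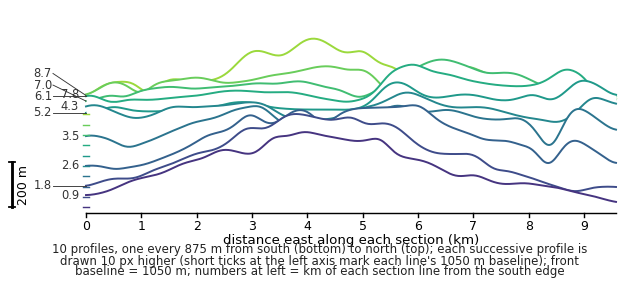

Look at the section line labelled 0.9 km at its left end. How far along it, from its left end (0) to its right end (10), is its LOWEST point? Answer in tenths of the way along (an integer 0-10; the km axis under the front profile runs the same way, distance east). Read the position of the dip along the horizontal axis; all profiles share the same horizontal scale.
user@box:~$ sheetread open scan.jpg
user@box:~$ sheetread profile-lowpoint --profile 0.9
10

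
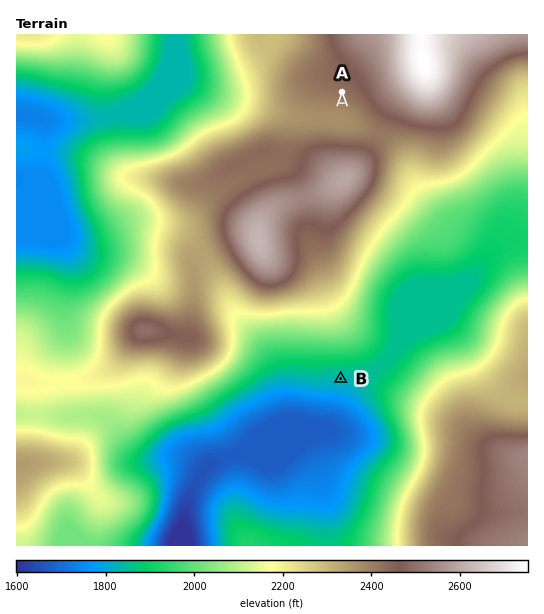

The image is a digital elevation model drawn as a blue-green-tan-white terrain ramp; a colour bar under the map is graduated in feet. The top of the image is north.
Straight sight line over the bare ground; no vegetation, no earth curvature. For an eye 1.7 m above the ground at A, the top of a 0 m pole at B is hidden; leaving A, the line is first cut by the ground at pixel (342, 122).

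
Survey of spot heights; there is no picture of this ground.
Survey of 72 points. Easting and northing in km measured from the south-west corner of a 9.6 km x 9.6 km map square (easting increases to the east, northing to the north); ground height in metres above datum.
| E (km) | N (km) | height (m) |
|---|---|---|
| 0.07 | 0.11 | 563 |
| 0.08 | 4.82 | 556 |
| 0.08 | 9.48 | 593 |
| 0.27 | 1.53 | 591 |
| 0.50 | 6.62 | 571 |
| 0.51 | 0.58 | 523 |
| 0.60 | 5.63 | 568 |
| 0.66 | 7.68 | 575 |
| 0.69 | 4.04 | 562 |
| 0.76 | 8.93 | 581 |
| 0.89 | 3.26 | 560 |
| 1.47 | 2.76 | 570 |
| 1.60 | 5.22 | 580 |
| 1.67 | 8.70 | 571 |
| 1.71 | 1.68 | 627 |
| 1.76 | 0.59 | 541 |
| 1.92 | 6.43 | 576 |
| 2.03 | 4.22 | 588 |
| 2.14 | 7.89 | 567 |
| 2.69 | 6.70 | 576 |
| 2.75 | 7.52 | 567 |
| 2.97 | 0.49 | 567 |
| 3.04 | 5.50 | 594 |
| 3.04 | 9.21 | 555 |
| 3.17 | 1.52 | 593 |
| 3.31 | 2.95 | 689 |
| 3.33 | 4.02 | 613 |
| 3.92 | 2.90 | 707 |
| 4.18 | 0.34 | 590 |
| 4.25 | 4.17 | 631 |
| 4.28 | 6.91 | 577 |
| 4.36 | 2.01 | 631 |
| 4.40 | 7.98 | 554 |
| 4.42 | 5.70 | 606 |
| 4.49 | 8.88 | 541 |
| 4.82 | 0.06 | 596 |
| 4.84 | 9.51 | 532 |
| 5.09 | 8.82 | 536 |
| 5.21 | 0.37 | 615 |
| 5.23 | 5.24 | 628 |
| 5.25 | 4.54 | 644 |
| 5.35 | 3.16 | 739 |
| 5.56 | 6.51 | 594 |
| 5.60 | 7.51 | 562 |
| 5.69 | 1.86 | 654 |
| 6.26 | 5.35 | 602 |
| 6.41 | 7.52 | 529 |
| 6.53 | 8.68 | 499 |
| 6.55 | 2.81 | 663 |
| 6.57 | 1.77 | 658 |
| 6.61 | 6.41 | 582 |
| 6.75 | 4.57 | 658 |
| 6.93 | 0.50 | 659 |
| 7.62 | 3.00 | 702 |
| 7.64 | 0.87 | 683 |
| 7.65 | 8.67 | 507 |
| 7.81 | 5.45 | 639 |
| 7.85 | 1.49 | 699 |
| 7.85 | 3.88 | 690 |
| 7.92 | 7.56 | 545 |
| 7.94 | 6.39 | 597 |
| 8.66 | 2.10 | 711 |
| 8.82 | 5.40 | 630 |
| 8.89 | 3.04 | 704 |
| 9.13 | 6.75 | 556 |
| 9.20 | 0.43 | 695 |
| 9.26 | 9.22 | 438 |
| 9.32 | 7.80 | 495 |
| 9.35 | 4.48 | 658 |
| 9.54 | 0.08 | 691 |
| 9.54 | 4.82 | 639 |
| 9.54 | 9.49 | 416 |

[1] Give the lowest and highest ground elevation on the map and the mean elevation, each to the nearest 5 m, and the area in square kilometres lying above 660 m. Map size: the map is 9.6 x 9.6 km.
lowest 410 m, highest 745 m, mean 600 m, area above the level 18.2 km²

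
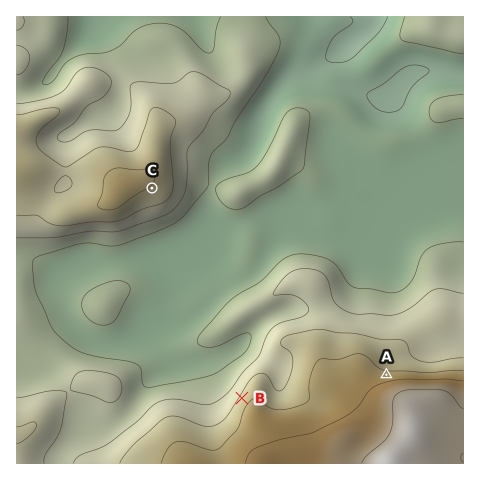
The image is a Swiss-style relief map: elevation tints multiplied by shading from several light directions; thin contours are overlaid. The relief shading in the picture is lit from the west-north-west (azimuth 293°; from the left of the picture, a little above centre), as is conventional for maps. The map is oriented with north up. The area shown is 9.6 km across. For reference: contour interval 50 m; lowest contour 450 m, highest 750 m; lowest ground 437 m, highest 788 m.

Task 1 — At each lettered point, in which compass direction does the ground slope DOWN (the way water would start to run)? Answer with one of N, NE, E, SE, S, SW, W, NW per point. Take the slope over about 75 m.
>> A N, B NW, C SE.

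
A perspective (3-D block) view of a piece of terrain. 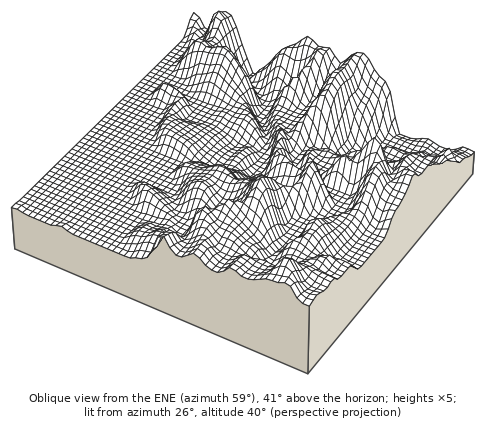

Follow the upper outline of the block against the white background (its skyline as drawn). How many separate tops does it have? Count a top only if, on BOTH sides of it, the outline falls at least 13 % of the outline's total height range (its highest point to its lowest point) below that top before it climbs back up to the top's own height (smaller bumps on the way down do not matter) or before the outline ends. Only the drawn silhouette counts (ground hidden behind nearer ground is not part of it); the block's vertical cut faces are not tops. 2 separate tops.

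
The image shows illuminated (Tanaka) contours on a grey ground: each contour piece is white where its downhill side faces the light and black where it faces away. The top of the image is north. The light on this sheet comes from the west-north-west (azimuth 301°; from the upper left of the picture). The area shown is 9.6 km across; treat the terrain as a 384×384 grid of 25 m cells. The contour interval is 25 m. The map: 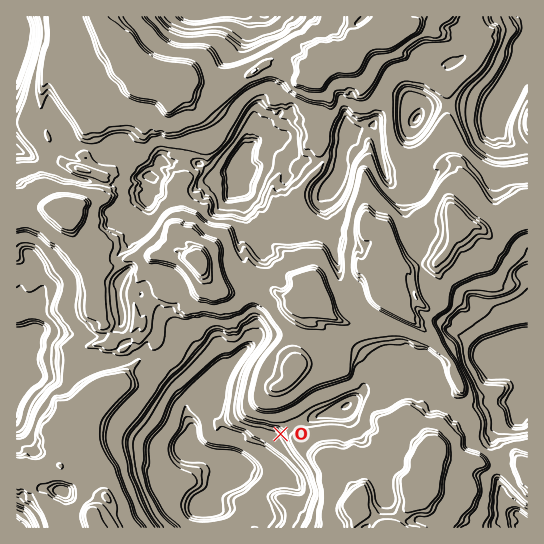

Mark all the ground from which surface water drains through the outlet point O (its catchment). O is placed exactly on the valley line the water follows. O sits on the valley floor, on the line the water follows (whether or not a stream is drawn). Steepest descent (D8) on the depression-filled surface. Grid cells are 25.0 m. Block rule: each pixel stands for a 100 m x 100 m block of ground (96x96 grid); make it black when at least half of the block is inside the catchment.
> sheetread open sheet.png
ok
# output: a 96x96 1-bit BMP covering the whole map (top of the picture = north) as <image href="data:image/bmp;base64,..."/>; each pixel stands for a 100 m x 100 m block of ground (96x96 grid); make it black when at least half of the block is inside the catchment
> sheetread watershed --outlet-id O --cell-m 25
<image width="96" height="96" href="data:image/bmp;base64,Qk2+BAAAAAAAAD4AAAAoAAAAYAAAAGAAAAABAAEAAAAAAIAEAAATCwAAEwsAAAIAAAAAAAAA////AAAAAAAAAAAAAAAAAA4AAAAAAAAAAAAAAB8AAAAAAAAAAAAAAD8AAAAAAAAAAAAAAP+AAAAAAAAAAAAAAP/AAAAAAAAAAAAAAP/gAAAAAAAAAAAAAP/gAAAAAAAAAAAAAf/wAAAAAAAAAAAAA//4AAAAAAAAAAAAB//4AAAAAAAAAAAAD//8AAAAAAAAAAAAH//4AAAAAAAAAAAAP//4AAAAAAAAAAAA///4AAAAAAAAAAAD///8AAAAAAAAAAAH///+AAAAAAAAAAAP///+AAAAAAAAAAA////+AAAAAAAAAAA////+AAAAAAAAAAAf///+AAAAAAAAAAA////+AAAAAAAAAAA////+AAAAAAAAAAA/////AAAAAAAAAAB/////gAAAAAAAAAB/////wAAAAAAAAAB/////4AAAAAAAAAB/////4AAAAAAAAAAf////4AAAAAAAAAAP////wAAAAAAAAAAH////wAAAAAAAAAAH////wAAAAAAAAAAH////gAAAAAAAAAAP////gAAAAAAAAAAP////AAAAAAAAAAAP///+AAAAAAAAAAAP///8AAAAAAAAAAAH///4AAAAAAAAAAAH///wAAAAAAAAAAAH/AfgAAAAAAAAAAAD8AeAAAAAAAAAAAADwAcAAAAAAAAAAAABgAAAAAAAAAAAAAAAAAAAAAAAAAAAAAAAAAAAAAAAAAAAAAAAAAAAAAAAAAAAAAAAAAAAAAAAAAAAAAAAAAAAAAAAAAAAAAAAAAAAAAAAAAAAAAAAAAAAAAAAAAAAAAAAAAAAAAAAAAAAAAAAAAAAAAAAAAAAAAAAAAAAAAAAAAAAAAAAAAAAAAAAAAAAAAAAAAAAAAAAAAAAAAAAAAAAAAAAAAAAAAAAAAAAAAAAAAAAAAAAAAAAAAAAAAAAAAAAAAAAAAAAAAAAAAAAAAAAAAAAAAAAAAAAAAAAAAAAAAAAAAAAAAAAAAAAAAAAAAAAAAAAAAAAAAAAAAAAAAAAAAAAAAAAAAAAAAAAAAAAAAAAAAAAAAAAAAAAAAAAAAAAAAAAAAAAAAAAAAAAAAAAAAAAAAAAAAAAAAAAAAAAAAAAAAAAAAAAAAAAAAAAAAAAAAAAAAAAAAAAAAAAAAAAAAAAAAAAAAAAAAAAAAAAAAAAAAAAAAAAAAAAAAAAAAAAAAAAAAAAAAAAAAAAAAAAAAAAAAAAAAAAAAAAAAAAAAAAAAAAAAAAAAAAAAAAAAAAAAAAAAAAAAAAAAAAAAAAAAAAAAAAAAAAAAAAAAAAAAAAAAAAAAAAAAAAAAAAAAAAAAAAAAAAAAAAAAAAAAAAAAAAAAAAAAAAAAAAAAAAAAAAAAAAAAAAAAAAAAAAAAAAAAAAAAAAAAAAAAAAAAAAAAAAAAAAAAAAAAAAAAAAAAAAAAAAAAAAAAAAAAAAAAAAAAAAAAAAAAAAAAAAAAAAAAAAAAAAAAAAAAAAAAAAAAAAAAAAAAAAAAAAAAAAAAAAAAAAAAAAAAAAAAAAAAAAAAAAAAAAAAAAAAAAAAA="/>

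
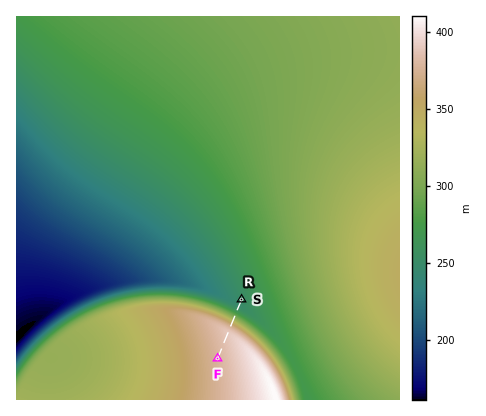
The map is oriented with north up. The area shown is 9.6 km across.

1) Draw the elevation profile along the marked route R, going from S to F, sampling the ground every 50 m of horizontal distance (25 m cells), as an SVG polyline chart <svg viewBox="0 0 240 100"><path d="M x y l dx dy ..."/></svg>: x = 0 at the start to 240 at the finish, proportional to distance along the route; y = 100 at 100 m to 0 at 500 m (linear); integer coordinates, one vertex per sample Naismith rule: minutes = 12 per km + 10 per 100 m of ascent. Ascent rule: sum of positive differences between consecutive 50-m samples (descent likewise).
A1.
<svg viewBox="0 0 240 100"><path d="M0 62l8 0 7 1 8 0 7-1 8-1 7-2 8-2 7-3 8-3 7-4 8-4 7-4 8-3 8-3 7-2 8-2 7-1 8 0 7 0 8 0 7 0 8 0 7 1 8 0 7 0 8 0 7 1 8 0 8 0 7 0 8 0 6 0"/></svg>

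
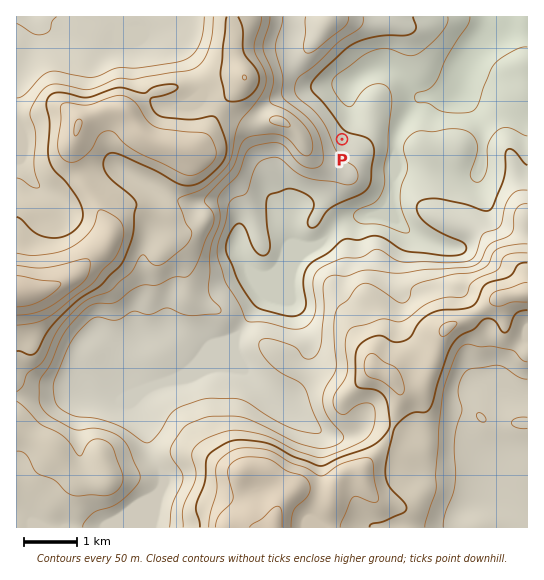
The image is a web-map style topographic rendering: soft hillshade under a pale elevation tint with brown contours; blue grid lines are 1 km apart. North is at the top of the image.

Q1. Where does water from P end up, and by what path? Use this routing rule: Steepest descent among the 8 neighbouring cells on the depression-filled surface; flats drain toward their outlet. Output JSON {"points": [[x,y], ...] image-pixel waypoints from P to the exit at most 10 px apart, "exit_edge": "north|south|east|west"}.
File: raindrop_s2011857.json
{"points": [[342, 139], [349, 129], [350, 118], [350, 107], [350, 97], [350, 86], [359, 77], [370, 70], [381, 67], [391, 69], [402, 77], [413, 87], [423, 97], [434, 97], [445, 97], [455, 95], [462, 85], [465, 74], [467, 63], [474, 53], [482, 42], [493, 31], [503, 27], [507, 17]], "exit_edge": "north"}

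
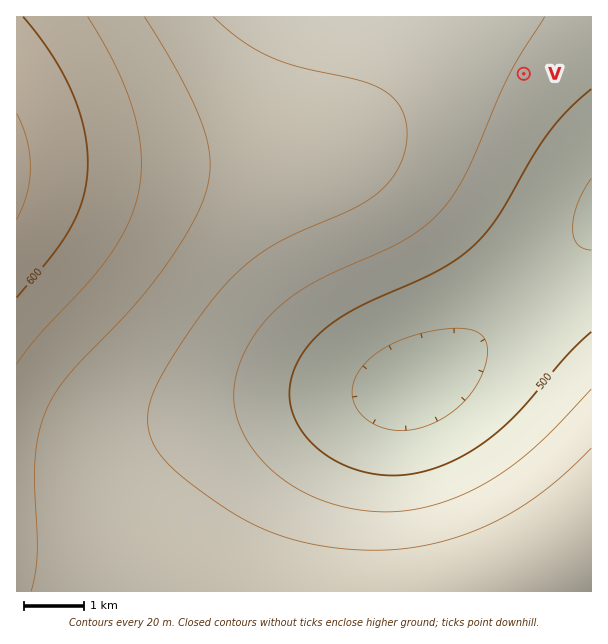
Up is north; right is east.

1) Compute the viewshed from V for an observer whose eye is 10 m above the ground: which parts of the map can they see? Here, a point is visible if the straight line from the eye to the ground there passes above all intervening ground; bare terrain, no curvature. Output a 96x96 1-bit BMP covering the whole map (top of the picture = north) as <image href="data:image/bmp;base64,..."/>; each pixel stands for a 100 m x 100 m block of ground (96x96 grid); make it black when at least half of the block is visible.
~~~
<image width="96" height="96" href="data:image/bmp;base64,Qk2+BAAAAAAAAD4AAAAoAAAAYAAAAGAAAAABAAEAAAAAAIAEAAATCwAAEwsAAAIAAAAAAAAA////AAAAAAD/gAAAAf/////4AAD/wAAAD///////AAD/4AAAP///////wAD/8AAA////////8AD/+AAD////////+AD//AAP/////////gD//wB//////////4CB/////////////8AAf/////////////AAH/////////////gAD/////////////wAA/////////////4AAf////////////8AAP////////////8AAD////////////8AAB////////////8AAA////////////8AAAP///////////8AAAH///////////8AAAB///////////8AAAAf//////////8AAAAH//////////8AAAAA//////////8AAAAAAAB///////8AAAAAAAAA//////8AAAAAAAAAD/////8AAAAAAAAAA/////8AAAAAAAAAAP////8AAAAAAAAAAD////8AAAAAAAAAAB////8AAAAAAAAAAA////8AAAAAAAAAAAf///8AAAAAAAAAAAP///8AAAAAAAAAAAH///8AAAAAAAAAAAD///8AAAAAAAAAAAB///8AAAAAAAAAAAB///8AAAAAAAAAAAA///8AAAAAAAAAAAA///8AAAAAAAAAAAAf//8AAAAAAAAAAAAf//8AAAAAAAAAAAAP//8AAAAAAAAAAAAP///AAAAAAAAAAAAP///gAAAAAAAAAAAH///wAAAAAAAAAAAH///4AAAAAAAAAAAH///+AAAAAAAAAAAH////AAAAAAAAAAAD////wAAAAAAAAAAD////4AAAAAAAAAAD////+AAAAAAAAAAD/////AAAAAAAAAAB/////gAAAAAAAAAB/////4AAAAAAAAAB/////8AAAAAAAAAB/////+AAAAAAAAAB//////AAAAAAAAAB//////gAAAAAAAAB//////wAAAAAAAAB//////4AAAAAAAAD//////8AAAAAAAAD//////8AAAAAAAAH//////+AAAAAAAAf///////AAAAAAAB////////gAAAAAAP////////gAAAAAA/////////wAAAAAD/////////wAAAAAP/////////4AAAAAf/////////8AAAAA//////////8AAAAB//////////+AAAAB//////////+AAAAD///////////AAAAD///////////AAAAH///////////gAAAH///////////gAAAH///////////gAAAH///////////wAAAH///////////wAAAH///////////wAAAH///////////4AAAH///////////4AAAD///////////4AAAB///////////4AAAB///////////4AAAA///////////wAAAAf//////////wAAAAH//////////wAAAAD//////////wAAAAB//////////gAAAAAf/////////gAAAAAP/////////AAAAAAD/////////AAAAAAB/////////AAAAAAAf//8="/>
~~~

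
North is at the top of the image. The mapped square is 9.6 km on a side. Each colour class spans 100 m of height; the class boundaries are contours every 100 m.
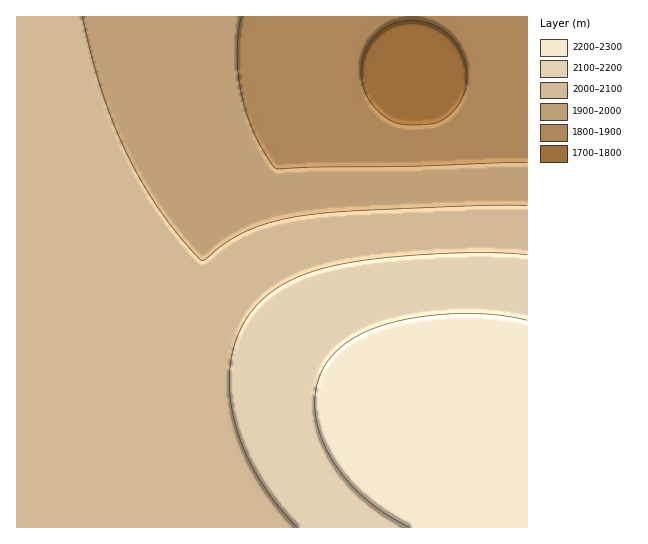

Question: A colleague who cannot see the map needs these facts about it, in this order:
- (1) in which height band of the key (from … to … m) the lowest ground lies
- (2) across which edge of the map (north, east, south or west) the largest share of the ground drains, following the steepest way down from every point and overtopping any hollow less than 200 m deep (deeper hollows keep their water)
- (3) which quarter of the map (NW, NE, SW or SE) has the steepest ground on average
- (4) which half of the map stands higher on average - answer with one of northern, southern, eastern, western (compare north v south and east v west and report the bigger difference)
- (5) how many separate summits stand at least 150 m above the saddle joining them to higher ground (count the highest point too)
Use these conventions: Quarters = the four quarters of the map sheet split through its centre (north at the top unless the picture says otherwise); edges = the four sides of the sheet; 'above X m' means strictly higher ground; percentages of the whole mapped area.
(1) The lowest ground lies in the 1700–1800 m band.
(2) Drainage is mainly to the north: more ground falls towards that edge than towards any other.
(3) The north-east quarter is the steepest part of the map.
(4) The southern half stands higher on average than the northern half.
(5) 1 summit rises at least 150 m above its surroundings.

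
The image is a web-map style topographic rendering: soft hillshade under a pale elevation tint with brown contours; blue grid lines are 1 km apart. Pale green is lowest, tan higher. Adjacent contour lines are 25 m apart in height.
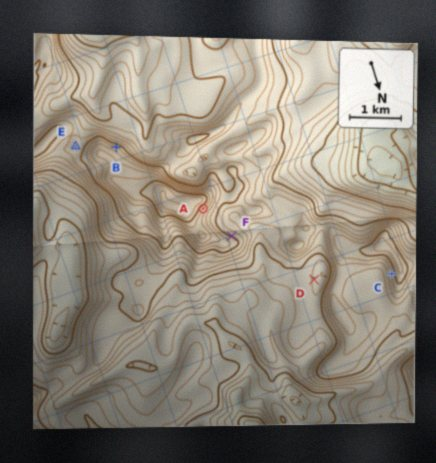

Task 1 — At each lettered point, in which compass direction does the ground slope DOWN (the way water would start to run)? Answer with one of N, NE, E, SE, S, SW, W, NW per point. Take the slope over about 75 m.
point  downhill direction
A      NW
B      SW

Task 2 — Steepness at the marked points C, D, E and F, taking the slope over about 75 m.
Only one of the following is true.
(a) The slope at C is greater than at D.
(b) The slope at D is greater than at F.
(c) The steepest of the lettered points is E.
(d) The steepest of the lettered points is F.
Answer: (a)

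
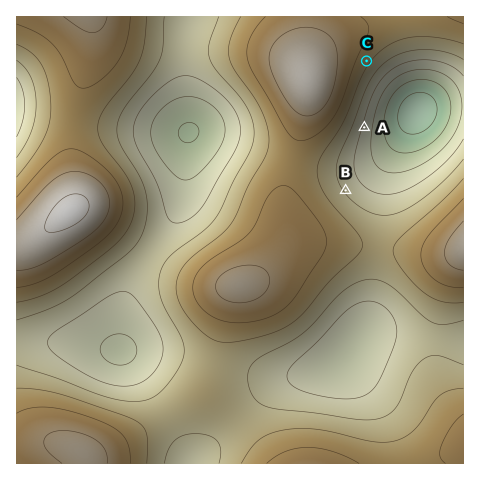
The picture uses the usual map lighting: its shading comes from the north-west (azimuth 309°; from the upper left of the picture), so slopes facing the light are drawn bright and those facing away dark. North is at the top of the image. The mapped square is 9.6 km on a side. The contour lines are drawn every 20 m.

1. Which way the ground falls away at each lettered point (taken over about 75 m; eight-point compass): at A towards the E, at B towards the NE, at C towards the SE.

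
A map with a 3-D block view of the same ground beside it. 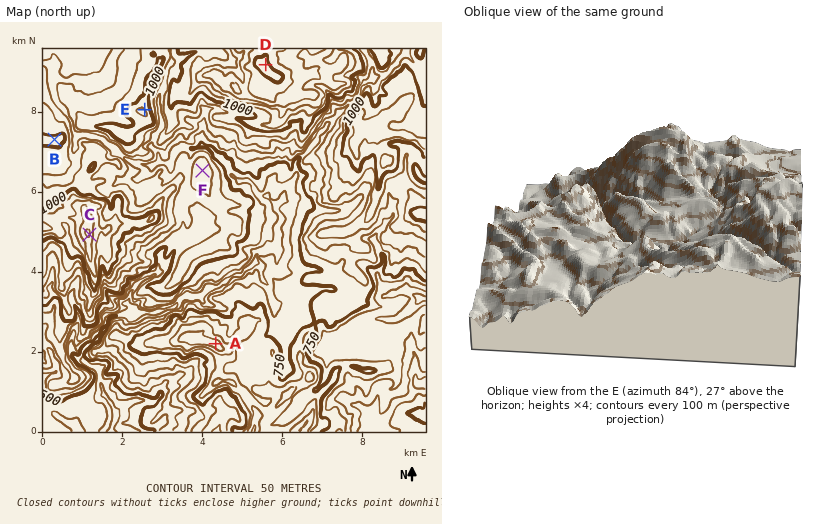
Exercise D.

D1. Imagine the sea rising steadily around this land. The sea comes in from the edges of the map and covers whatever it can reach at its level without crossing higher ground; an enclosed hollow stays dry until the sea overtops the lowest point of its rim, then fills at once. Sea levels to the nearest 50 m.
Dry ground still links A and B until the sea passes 750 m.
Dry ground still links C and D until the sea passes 900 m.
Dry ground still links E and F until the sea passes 850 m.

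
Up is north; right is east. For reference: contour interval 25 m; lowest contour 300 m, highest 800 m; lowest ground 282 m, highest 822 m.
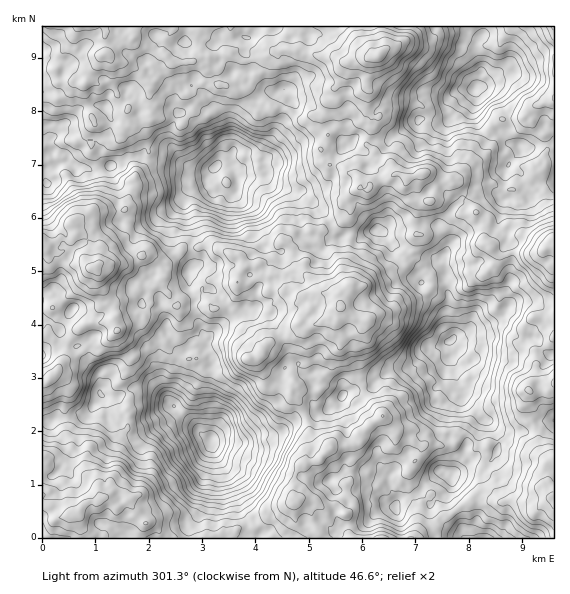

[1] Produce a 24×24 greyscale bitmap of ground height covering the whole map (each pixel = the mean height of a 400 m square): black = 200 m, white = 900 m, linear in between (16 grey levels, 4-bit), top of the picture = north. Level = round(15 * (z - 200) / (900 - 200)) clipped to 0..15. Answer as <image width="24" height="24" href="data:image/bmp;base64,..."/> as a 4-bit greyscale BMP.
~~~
<image width="24" height="24" href="data:image/bmp;base64,Qk2WAQAAAAAAAHYAAAAoAAAAGAAAABgAAAABAAQAAAAAACABAAATCwAAEwsAABAAAAAAAAAAAAAAABEREQAiIiIAMzMzAERERABVVVUAZmZmAHd3dwCIiIgAmZmZAKqqqgC7u7sAzMzMAN3d3QDu7u4A////AMy7u6mZqqqpmZh4mszMy5iIq7qoiImZq7vMuoZWm7qpiIeZq7u6mGRFerqpmYeIq6qZh1I1eauqqZiImoiIdUM2eZmqqYd4mal3dVVnmpmJmGZ4qrqIhneJqqmYh2VoqqqZmIibuqqphlVXmaqrmIiau7vLp1Vnmaq7qZmZq8zMuWZniau7qpmqq7zLqHeIibzcqpmqqru6mHiZm8zLupmqqqmZiIiarLzKqIiImZmYiZmZq5u6l2ZVeImpmqmYiHmZmGVEV4mqqqqYiHeIh2VEV5mqqqmXeHiZiHZVZ5mamIiHd4iZmZh4iJqql3Z3iJmZmZmZmJqrmHVWiaqqqpmpmZu7qXVFaKq7qqqqqqvNyodmeKu7uqqpqqq8y5dniQ=="/>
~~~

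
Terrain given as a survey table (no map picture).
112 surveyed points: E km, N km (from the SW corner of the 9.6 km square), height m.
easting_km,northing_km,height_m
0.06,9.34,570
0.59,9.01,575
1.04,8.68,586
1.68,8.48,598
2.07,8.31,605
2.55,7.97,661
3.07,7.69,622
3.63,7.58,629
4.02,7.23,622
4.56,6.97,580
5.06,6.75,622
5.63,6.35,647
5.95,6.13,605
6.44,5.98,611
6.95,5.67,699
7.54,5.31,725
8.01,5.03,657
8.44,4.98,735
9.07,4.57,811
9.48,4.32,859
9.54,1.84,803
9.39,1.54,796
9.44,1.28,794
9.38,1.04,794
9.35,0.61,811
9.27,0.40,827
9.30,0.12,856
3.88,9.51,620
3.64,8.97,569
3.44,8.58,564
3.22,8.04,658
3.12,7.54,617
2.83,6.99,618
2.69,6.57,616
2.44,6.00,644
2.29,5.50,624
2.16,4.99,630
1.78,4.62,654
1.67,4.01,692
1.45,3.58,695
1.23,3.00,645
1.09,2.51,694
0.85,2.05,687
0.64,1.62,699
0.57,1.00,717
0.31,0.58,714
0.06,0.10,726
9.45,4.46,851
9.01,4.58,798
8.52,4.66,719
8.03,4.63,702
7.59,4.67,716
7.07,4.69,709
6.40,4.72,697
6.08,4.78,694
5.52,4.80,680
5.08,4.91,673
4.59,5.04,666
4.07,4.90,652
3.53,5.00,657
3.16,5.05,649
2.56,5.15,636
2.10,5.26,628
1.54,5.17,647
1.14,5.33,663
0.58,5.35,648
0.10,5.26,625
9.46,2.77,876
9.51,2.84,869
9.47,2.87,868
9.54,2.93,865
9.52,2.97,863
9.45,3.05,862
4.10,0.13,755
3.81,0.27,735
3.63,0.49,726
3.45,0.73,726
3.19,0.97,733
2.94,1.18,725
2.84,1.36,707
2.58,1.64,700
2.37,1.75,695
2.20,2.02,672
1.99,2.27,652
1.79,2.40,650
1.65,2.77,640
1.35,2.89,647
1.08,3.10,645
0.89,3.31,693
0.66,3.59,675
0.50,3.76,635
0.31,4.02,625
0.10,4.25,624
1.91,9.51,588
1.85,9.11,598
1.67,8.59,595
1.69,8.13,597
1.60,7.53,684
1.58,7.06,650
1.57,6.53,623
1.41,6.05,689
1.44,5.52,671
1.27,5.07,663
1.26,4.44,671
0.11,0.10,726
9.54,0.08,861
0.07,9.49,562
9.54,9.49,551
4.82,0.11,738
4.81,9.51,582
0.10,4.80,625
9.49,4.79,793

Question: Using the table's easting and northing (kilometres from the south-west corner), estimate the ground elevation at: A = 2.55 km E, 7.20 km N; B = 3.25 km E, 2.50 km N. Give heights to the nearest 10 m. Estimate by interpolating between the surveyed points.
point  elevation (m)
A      650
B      690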